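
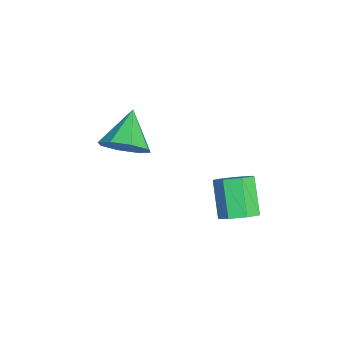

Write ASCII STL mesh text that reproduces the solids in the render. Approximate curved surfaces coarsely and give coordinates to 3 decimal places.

solid 
facet normal 0.783 -0.223 -0.581
outer loop
vertex 0.666 -1.784 3.807
vertex 0.119 -1.994 3.15
vertex 0.523 -1.257 3.412
endloop
endfacet
facet normal 0.135 0.617 0.775
outer loop
vertex 0.666 -1.784 3.807
vertex 0.523 -1.257 3.412
vertex -1.039 -1.666 4.01
endloop
endfacet
facet normal 0.783 -0.223 -0.581
outer loop
vertex 0.523 -1.257 3.412
vertex 0.119 -1.994 3.15
vertex 0.143 -1.163 2.864
endloop
endfacet
facet normal -0.148 0.953 0.266
outer loop
vertex 0.523 -1.257 3.412
vertex 0.143 -1.163 2.864
vertex -1.039 -1.666 4.01
endloop
endfacet
facet normal 0.783 -0.223 -0.581
outer loop
vertex 0.143 -1.163 2.864
vertex 0.119 -1.994 3.15
vertex -0.251 -1.555 2.483
endloop
endfacet
facet normal -0.563 0.793 -0.233
outer loop
vertex 0.143 -1.163 2.864
vertex -0.251 -1.555 2.483
vertex -1.039 -1.666 4.01
endloop
endfacet
facet normal 0.783 -0.222 -0.581
outer loop
vertex -0.251 -1.555 2.483
vertex 0.119 -1.994 3.15
vertex -0.427 -2.205 2.494
endloop
endfacet
facet normal -0.872 0.229 -0.433
outer loop
vertex -0.251 -1.555 2.483
vertex -0.427 -2.205 2.494
vertex -1.039 -1.666 4.01
endloop
endfacet
facet normal 0.783 -0.222 -0.580
outer loop
vertex -0.427 -2.205 2.494
vertex 0.119 -1.994 3.15
vertex -0.284 -2.732 2.889
endloop
endfacet
facet normal -0.889 -0.403 -0.216
outer loop
vertex -0.427 -2.205 2.494
vertex -0.284 -2.732 2.889
vertex -1.039 -1.666 4.01
endloop
endfacet
facet normal 0.783 -0.222 -0.581
outer loop
vertex -0.284 -2.732 2.889
vertex 0.119 -1.994 3.15
vertex 0.096 -2.826 3.437
endloop
endfacet
facet normal -0.607 -0.739 0.294
outer loop
vertex -0.284 -2.732 2.889
vertex 0.096 -2.826 3.437
vertex -1.039 -1.666 4.01
endloop
endfacet
facet normal 0.783 -0.222 -0.582
outer loop
vertex 0.096 -2.826 3.437
vertex 0.119 -1.994 3.15
vertex 0.49 -2.433 3.817
endloop
endfacet
facet normal -0.190 -0.578 0.794
outer loop
vertex 0.096 -2.826 3.437
vertex 0.49 -2.433 3.817
vertex -1.039 -1.666 4.01
endloop
endfacet
facet normal 0.783 -0.221 -0.581
outer loop
vertex 0.49 -2.433 3.817
vertex 0.119 -1.994 3.15
vertex 0.666 -1.784 3.807
endloop
endfacet
facet normal 0.117 -0.016 0.993
outer loop
vertex 0.49 -2.433 3.817
vertex 0.666 -1.784 3.807
vertex -1.039 -1.666 4.01
endloop
endfacet
facet normal 0.684 0.077 -0.725
outer loop
vertex 4.12 1.004 3.396
vertex 3.712 1.373 3.05
vertex 4.155 1.559 3.488
endloop
endfacet
facet normal 0.727 -0.157 0.669
outer loop
vertex 4.12 1.004 3.396
vertex 4.155 1.559 3.488
vertex 3.176 0.898 4.397
endloop
endfacet
facet normal 0.726 -0.154 0.670
outer loop
vertex 3.176 0.898 4.397
vertex 4.155 1.559 3.488
vertex 3.21 1.454 4.488
endloop
endfacet
facet normal -0.685 -0.077 0.724
outer loop
vertex 3.176 0.898 4.397
vertex 3.21 1.454 4.488
vertex 2.768 1.267 4.05
endloop
endfacet
facet normal 0.685 0.076 -0.725
outer loop
vertex 4.155 1.559 3.488
vertex 3.712 1.373 3.05
vertex 3.856 1.974 3.249
endloop
endfacet
facet normal 0.500 0.674 0.544
outer loop
vertex 4.155 1.559 3.488
vertex 3.856 1.974 3.249
vertex 3.21 1.454 4.488
endloop
endfacet
facet normal 0.502 0.672 0.544
outer loop
vertex 3.21 1.454 4.488
vertex 3.856 1.974 3.249
vertex 2.912 1.869 4.25
endloop
endfacet
facet normal -0.685 -0.077 0.724
outer loop
vertex 3.21 1.454 4.488
vertex 2.912 1.869 4.25
vertex 2.768 1.267 4.05
endloop
endfacet
facet normal 0.684 0.076 -0.725
outer loop
vertex 3.856 1.974 3.249
vertex 3.712 1.373 3.05
vertex 3.449 1.936 2.861
endloop
endfacet
facet normal -0.101 0.995 0.009
outer loop
vertex 3.856 1.974 3.249
vertex 3.449 1.936 2.861
vertex 2.912 1.869 4.25
endloop
endfacet
facet normal -0.101 0.995 0.009
outer loop
vertex 2.912 1.869 4.25
vertex 3.449 1.936 2.861
vertex 2.505 1.831 3.861
endloop
endfacet
facet normal -0.685 -0.077 0.724
outer loop
vertex 2.912 1.869 4.25
vertex 2.505 1.831 3.861
vertex 2.768 1.267 4.05
endloop
endfacet
facet normal 0.685 0.076 -0.725
outer loop
vertex 3.449 1.936 2.861
vertex 3.712 1.373 3.05
vertex 3.24 1.474 2.615
endloop
endfacet
facet normal -0.628 0.568 -0.533
outer loop
vertex 3.449 1.936 2.861
vertex 3.24 1.474 2.615
vertex 2.505 1.831 3.861
endloop
endfacet
facet normal -0.628 0.567 -0.533
outer loop
vertex 2.505 1.831 3.861
vertex 3.24 1.474 2.615
vertex 2.296 1.368 3.615
endloop
endfacet
facet normal -0.684 -0.076 0.725
outer loop
vertex 2.505 1.831 3.861
vertex 2.296 1.368 3.615
vertex 2.768 1.267 4.05
endloop
endfacet
facet normal 0.685 0.078 -0.725
outer loop
vertex 3.24 1.474 2.615
vertex 3.712 1.373 3.05
vertex 3.387 0.935 2.696
endloop
endfacet
facet normal -0.681 -0.287 -0.673
outer loop
vertex 3.24 1.474 2.615
vertex 3.387 0.935 2.696
vertex 2.296 1.368 3.615
endloop
endfacet
facet normal -0.681 -0.286 -0.674
outer loop
vertex 2.296 1.368 3.615
vertex 3.387 0.935 2.696
vertex 2.442 0.83 3.696
endloop
endfacet
facet normal -0.685 -0.077 0.725
outer loop
vertex 2.296 1.368 3.615
vertex 2.442 0.83 3.696
vertex 2.768 1.267 4.05
endloop
endfacet
facet normal 0.685 0.077 -0.724
outer loop
vertex 3.387 0.935 2.696
vertex 3.712 1.373 3.05
vertex 3.778 0.726 3.044
endloop
endfacet
facet normal -0.222 -0.926 -0.307
outer loop
vertex 3.387 0.935 2.696
vertex 3.778 0.726 3.044
vertex 2.442 0.83 3.696
endloop
endfacet
facet normal -0.222 -0.926 -0.306
outer loop
vertex 2.442 0.83 3.696
vertex 3.778 0.726 3.044
vertex 2.834 0.621 4.044
endloop
endfacet
facet normal -0.684 -0.077 0.725
outer loop
vertex 2.442 0.83 3.696
vertex 2.834 0.621 4.044
vertex 2.768 1.267 4.05
endloop
endfacet
facet normal 0.684 0.077 -0.725
outer loop
vertex 3.778 0.726 3.044
vertex 3.712 1.373 3.05
vertex 4.12 1.004 3.396
endloop
endfacet
facet normal 0.405 -0.867 0.291
outer loop
vertex 3.778 0.726 3.044
vertex 4.12 1.004 3.396
vertex 2.834 0.621 4.044
endloop
endfacet
facet normal 0.404 -0.868 0.289
outer loop
vertex 2.834 0.621 4.044
vertex 4.12 1.004 3.396
vertex 3.176 0.898 4.397
endloop
endfacet
facet normal -0.685 -0.077 0.724
outer loop
vertex 2.834 0.621 4.044
vertex 3.176 0.898 4.397
vertex 2.768 1.267 4.05
endloop
endfacet

endsolid


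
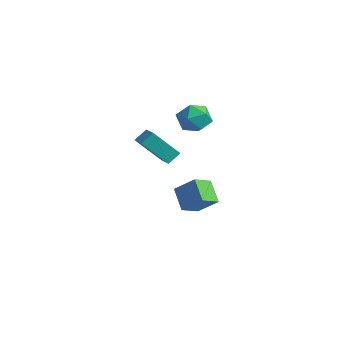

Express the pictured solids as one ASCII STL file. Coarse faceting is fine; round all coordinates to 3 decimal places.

solid 
facet normal -0.919 0.300 -0.257
outer loop
vertex 3.145 -0.189 2.071
vertex 3.871 0.836 0.671
vertex 3.077 -0.831 1.565
endloop
endfacet
facet normal -0.386 -0.545 0.744
outer loop
vertex 3.949 -1.116 1.809
vertex 3.145 -0.189 2.071
vertex 3.077 -0.831 1.565
endloop
endfacet
facet normal -0.919 0.300 -0.256
outer loop
vertex 3.077 -0.831 1.565
vertex 3.871 0.836 0.671
vertex 3.802 0.194 0.166
endloop
endfacet
facet normal -0.083 -0.783 -0.617
outer loop
vertex 3.802 0.194 0.166
vertex 3.949 -1.116 1.809
vertex 3.077 -0.831 1.565
endloop
endfacet
facet normal 0.083 0.783 0.616
outer loop
vertex 3.145 -0.189 2.071
vertex 4.743 0.551 0.915
vertex 3.871 0.836 0.671
endloop
endfacet
facet normal -0.385 -0.545 0.745
outer loop
vertex 4.018 -0.474 2.314
vertex 3.145 -0.189 2.071
vertex 3.949 -1.116 1.809
endloop
endfacet
facet normal 0.084 0.783 0.617
outer loop
vertex 4.018 -0.474 2.314
vertex 4.743 0.551 0.915
vertex 3.145 -0.189 2.071
endloop
endfacet
facet normal 0.386 0.544 -0.745
outer loop
vertex 3.871 0.836 0.671
vertex 4.743 0.551 0.915
vertex 3.802 0.194 0.166
endloop
endfacet
facet normal -0.084 -0.783 -0.617
outer loop
vertex 4.675 -0.091 0.409
vertex 3.949 -1.116 1.809
vertex 3.802 0.194 0.166
endloop
endfacet
facet normal 0.385 0.546 -0.744
outer loop
vertex 3.802 0.194 0.166
vertex 4.743 0.551 0.915
vertex 4.675 -0.091 0.409
endloop
endfacet
facet normal 0.919 -0.300 0.256
outer loop
vertex 4.675 -0.091 0.409
vertex 4.018 -0.474 2.314
vertex 3.949 -1.116 1.809
endloop
endfacet
facet normal 0.919 -0.300 0.257
outer loop
vertex 4.743 0.551 0.915
vertex 4.018 -0.474 2.314
vertex 4.675 -0.091 0.409
endloop
endfacet
facet normal -0.568 0.783 0.254
outer loop
vertex 3.019 3.223 1.741
vertex 2.61 2.702 2.431
vertex 3.397 3.212 2.62
endloop
endfacet
facet normal 0.057 0.998 -0.012
outer loop
vertex 3.019 3.223 1.741
vertex 3.397 3.212 2.62
vertex 3.968 3.17 1.853
endloop
endfacet
facet normal 0.120 0.732 -0.670
outer loop
vertex 3.019 3.223 1.741
vertex 3.968 3.17 1.853
vertex 3.534 2.634 1.19
endloop
endfacet
facet normal -0.467 0.351 -0.812
outer loop
vertex 3.019 3.223 1.741
vertex 3.534 2.634 1.19
vertex 2.695 2.344 1.547
endloop
endfacet
facet normal -0.892 0.382 -0.240
outer loop
vertex 3.019 3.223 1.741
vertex 2.695 2.344 1.547
vertex 2.61 2.702 2.431
endloop
endfacet
facet normal 0.576 0.719 0.390
outer loop
vertex 3.968 3.17 1.853
vertex 3.397 3.212 2.62
vertex 4.145 2.616 2.613
endloop
endfacet
facet normal -0.436 0.369 0.821
outer loop
vertex 3.397 3.212 2.62
vertex 2.61 2.702 2.431
vertex 3.306 2.326 2.97
endloop
endfacet
facet normal -0.960 -0.279 0.021
outer loop
vertex 2.61 2.702 2.431
vertex 2.695 2.344 1.547
vertex 2.872 1.79 2.307
endloop
endfacet
facet normal -0.271 -0.329 -0.904
outer loop
vertex 2.695 2.344 1.547
vertex 3.534 2.634 1.19
vertex 3.443 1.748 1.54
endloop
endfacet
facet normal 0.679 0.287 -0.676
outer loop
vertex 3.534 2.634 1.19
vertex 3.968 3.17 1.853
vertex 4.23 2.258 1.729
endloop
endfacet
facet normal 0.467 -0.351 0.812
outer loop
vertex 3.821 1.737 2.419
vertex 4.145 2.616 2.613
vertex 3.306 2.326 2.97
endloop
endfacet
facet normal -0.120 -0.732 0.670
outer loop
vertex 3.821 1.737 2.419
vertex 3.306 2.326 2.97
vertex 2.872 1.79 2.307
endloop
endfacet
facet normal -0.057 -0.998 0.012
outer loop
vertex 3.821 1.737 2.419
vertex 2.872 1.79 2.307
vertex 3.443 1.748 1.54
endloop
endfacet
facet normal 0.568 -0.783 -0.254
outer loop
vertex 3.821 1.737 2.419
vertex 3.443 1.748 1.54
vertex 4.23 2.258 1.729
endloop
endfacet
facet normal 0.892 -0.382 0.240
outer loop
vertex 3.821 1.737 2.419
vertex 4.23 2.258 1.729
vertex 4.145 2.616 2.613
endloop
endfacet
facet normal 0.271 0.329 0.904
outer loop
vertex 3.306 2.326 2.97
vertex 4.145 2.616 2.613
vertex 3.397 3.212 2.62
endloop
endfacet
facet normal -0.679 -0.287 0.676
outer loop
vertex 2.872 1.79 2.307
vertex 3.306 2.326 2.97
vertex 2.61 2.702 2.431
endloop
endfacet
facet normal -0.576 -0.719 -0.390
outer loop
vertex 3.443 1.748 1.54
vertex 2.872 1.79 2.307
vertex 2.695 2.344 1.547
endloop
endfacet
facet normal 0.436 -0.369 -0.821
outer loop
vertex 4.23 2.258 1.729
vertex 3.443 1.748 1.54
vertex 3.534 2.634 1.19
endloop
endfacet
facet normal 0.960 0.279 -0.021
outer loop
vertex 4.145 2.616 2.613
vertex 4.23 2.258 1.729
vertex 3.968 3.17 1.853
endloop
endfacet
facet normal -0.673 -0.357 -0.647
outer loop
vertex 2.782 2.239 -4.508
vertex 1.742 2.604 -3.628
vertex 2.715 3.325 -5.038
endloop
endfacet
facet normal 0.737 -0.259 -0.624
outer loop
vertex 3.678 3.836 -4.112
vertex 2.782 2.239 -4.508
vertex 2.715 3.325 -5.038
endloop
endfacet
facet normal -0.673 -0.357 -0.647
outer loop
vertex 2.715 3.325 -5.038
vertex 1.742 2.604 -3.628
vertex 1.675 3.69 -4.158
endloop
endfacet
facet normal -0.055 0.897 -0.438
outer loop
vertex 1.675 3.69 -4.158
vertex 3.678 3.836 -4.112
vertex 2.715 3.325 -5.038
endloop
endfacet
facet normal 0.055 -0.897 0.438
outer loop
vertex 2.782 2.239 -4.508
vertex 2.705 3.115 -2.702
vertex 1.742 2.604 -3.628
endloop
endfacet
facet normal 0.737 -0.259 -0.624
outer loop
vertex 3.745 2.75 -3.582
vertex 2.782 2.239 -4.508
vertex 3.678 3.836 -4.112
endloop
endfacet
facet normal 0.055 -0.897 0.438
outer loop
vertex 3.745 2.75 -3.582
vertex 2.705 3.115 -2.702
vertex 2.782 2.239 -4.508
endloop
endfacet
facet normal -0.737 0.259 0.624
outer loop
vertex 1.742 2.604 -3.628
vertex 2.705 3.115 -2.702
vertex 1.675 3.69 -4.158
endloop
endfacet
facet normal -0.055 0.897 -0.438
outer loop
vertex 2.638 4.201 -3.232
vertex 3.678 3.836 -4.112
vertex 1.675 3.69 -4.158
endloop
endfacet
facet normal -0.737 0.259 0.624
outer loop
vertex 1.675 3.69 -4.158
vertex 2.705 3.115 -2.702
vertex 2.638 4.201 -3.232
endloop
endfacet
facet normal 0.673 0.357 0.647
outer loop
vertex 2.638 4.201 -3.232
vertex 3.745 2.75 -3.582
vertex 3.678 3.836 -4.112
endloop
endfacet
facet normal 0.673 0.357 0.647
outer loop
vertex 2.705 3.115 -2.702
vertex 3.745 2.75 -3.582
vertex 2.638 4.201 -3.232
endloop
endfacet

endsolid


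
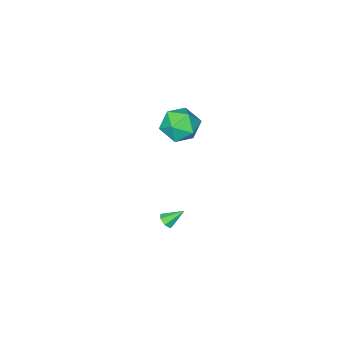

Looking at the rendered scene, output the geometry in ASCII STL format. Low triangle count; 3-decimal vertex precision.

solid 
facet normal -0.393 0.784 0.480
outer loop
vertex 0.365 4.4 3.819
vertex -0.691 3.856 3.842
vertex 0.078 3.696 4.733
endloop
endfacet
facet normal 0.298 0.709 0.639
outer loop
vertex 0.365 4.4 3.819
vertex 0.078 3.696 4.733
vertex 1.172 3.653 4.27
endloop
endfacet
facet normal 0.670 0.742 0.030
outer loop
vertex 0.365 4.4 3.819
vertex 1.172 3.653 4.27
vertex 1.078 3.786 3.093
endloop
endfacet
facet normal 0.207 0.838 -0.505
outer loop
vertex 0.365 4.4 3.819
vertex 1.078 3.786 3.093
vertex -0.074 3.912 2.829
endloop
endfacet
facet normal -0.450 0.864 -0.226
outer loop
vertex 0.365 4.4 3.819
vertex -0.074 3.912 2.829
vertex -0.691 3.856 3.842
endloop
endfacet
facet normal 0.391 0.058 0.919
outer loop
vertex 1.172 3.653 4.27
vertex 0.078 3.696 4.733
vertex 0.614 2.648 4.571
endloop
endfacet
facet normal -0.728 0.181 0.661
outer loop
vertex 0.078 3.696 4.733
vertex -0.691 3.856 3.842
vertex -0.538 2.774 4.307
endloop
endfacet
facet normal -0.819 0.311 -0.482
outer loop
vertex -0.691 3.856 3.842
vertex -0.074 3.912 2.829
vertex -0.632 2.907 3.13
endloop
endfacet
facet normal 0.243 0.268 -0.932
outer loop
vertex -0.074 3.912 2.829
vertex 1.078 3.786 3.093
vertex 0.462 2.864 2.667
endloop
endfacet
facet normal 0.992 0.112 -0.067
outer loop
vertex 1.078 3.786 3.093
vertex 1.172 3.653 4.27
vertex 1.231 2.704 3.558
endloop
endfacet
facet normal -0.207 -0.838 0.505
outer loop
vertex 0.175 2.16 3.581
vertex 0.614 2.648 4.571
vertex -0.538 2.774 4.307
endloop
endfacet
facet normal -0.670 -0.742 -0.030
outer loop
vertex 0.175 2.16 3.581
vertex -0.538 2.774 4.307
vertex -0.632 2.907 3.13
endloop
endfacet
facet normal -0.298 -0.709 -0.639
outer loop
vertex 0.175 2.16 3.581
vertex -0.632 2.907 3.13
vertex 0.462 2.864 2.667
endloop
endfacet
facet normal 0.393 -0.784 -0.480
outer loop
vertex 0.175 2.16 3.581
vertex 0.462 2.864 2.667
vertex 1.231 2.704 3.558
endloop
endfacet
facet normal 0.450 -0.864 0.226
outer loop
vertex 0.175 2.16 3.581
vertex 1.231 2.704 3.558
vertex 0.614 2.648 4.571
endloop
endfacet
facet normal -0.243 -0.268 0.932
outer loop
vertex -0.538 2.774 4.307
vertex 0.614 2.648 4.571
vertex 0.078 3.696 4.733
endloop
endfacet
facet normal -0.992 -0.112 0.067
outer loop
vertex -0.632 2.907 3.13
vertex -0.538 2.774 4.307
vertex -0.691 3.856 3.842
endloop
endfacet
facet normal -0.391 -0.058 -0.919
outer loop
vertex 0.462 2.864 2.667
vertex -0.632 2.907 3.13
vertex -0.074 3.912 2.829
endloop
endfacet
facet normal 0.728 -0.181 -0.661
outer loop
vertex 1.231 2.704 3.558
vertex 0.462 2.864 2.667
vertex 1.078 3.786 3.093
endloop
endfacet
facet normal 0.819 -0.311 0.482
outer loop
vertex 0.614 2.648 4.571
vertex 1.231 2.704 3.558
vertex 1.172 3.653 4.27
endloop
endfacet
facet normal 0.616 -0.457 -0.641
outer loop
vertex 1.774 3.418 -3.295
vertex 1.415 3.474 -3.68
vertex 1.805 3.805 -3.541
endloop
endfacet
facet normal 0.513 0.431 0.743
outer loop
vertex 1.774 3.418 -3.295
vertex 1.805 3.805 -3.541
vertex 0.645 4.046 -2.88
endloop
endfacet
facet normal 0.617 -0.459 -0.639
outer loop
vertex 1.805 3.805 -3.541
vertex 1.415 3.474 -3.68
vertex 1.543 3.943 -3.893
endloop
endfacet
facet normal 0.286 0.945 0.158
outer loop
vertex 1.805 3.805 -3.541
vertex 1.543 3.943 -3.893
vertex 0.645 4.046 -2.88
endloop
endfacet
facet normal 0.616 -0.459 -0.641
outer loop
vertex 1.543 3.943 -3.893
vertex 1.415 3.474 -3.68
vertex 1.184 3.728 -4.084
endloop
endfacet
facet normal -0.322 0.870 -0.374
outer loop
vertex 1.543 3.943 -3.893
vertex 1.184 3.728 -4.084
vertex 0.645 4.046 -2.88
endloop
endfacet
facet normal 0.618 -0.457 -0.640
outer loop
vertex 1.184 3.728 -4.084
vertex 1.415 3.474 -3.68
vertex 1.0 3.322 -3.972
endloop
endfacet
facet normal -0.853 0.262 -0.451
outer loop
vertex 1.184 3.728 -4.084
vertex 1.0 3.322 -3.972
vertex 0.645 4.046 -2.88
endloop
endfacet
facet normal 0.618 -0.457 -0.640
outer loop
vertex 1.0 3.322 -3.972
vertex 1.415 3.474 -3.68
vertex 1.128 3.03 -3.64
endloop
endfacet
facet normal -0.908 -0.418 -0.018
outer loop
vertex 1.0 3.322 -3.972
vertex 1.128 3.03 -3.64
vertex 0.645 4.046 -2.88
endloop
endfacet
facet normal 0.617 -0.456 -0.642
outer loop
vertex 1.128 3.03 -3.64
vertex 1.415 3.474 -3.68
vertex 1.473 3.073 -3.339
endloop
endfacet
facet normal -0.444 -0.662 0.603
outer loop
vertex 1.128 3.03 -3.64
vertex 1.473 3.073 -3.339
vertex 0.645 4.046 -2.88
endloop
endfacet
facet normal 0.617 -0.456 -0.641
outer loop
vertex 1.473 3.073 -3.339
vertex 1.415 3.474 -3.68
vertex 1.774 3.418 -3.295
endloop
endfacet
facet normal 0.188 -0.284 0.940
outer loop
vertex 1.473 3.073 -3.339
vertex 1.774 3.418 -3.295
vertex 0.645 4.046 -2.88
endloop
endfacet

endsolid


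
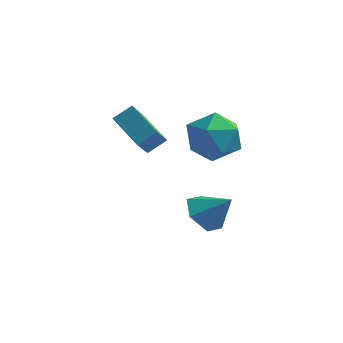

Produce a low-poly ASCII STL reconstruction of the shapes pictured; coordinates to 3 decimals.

solid 
facet normal -0.108 0.990 -0.088
outer loop
vertex -0.825 -1.703 -0.659
vertex -1.449 -1.683 0.327
vertex -0.29 -1.553 0.367
endloop
endfacet
facet normal 0.508 0.774 -0.378
outer loop
vertex -0.825 -1.703 -0.659
vertex -0.29 -1.553 0.367
vertex 0.179 -2.255 -0.439
endloop
endfacet
facet normal 0.357 0.296 -0.886
outer loop
vertex -0.825 -1.703 -0.659
vertex 0.179 -2.255 -0.439
vertex -0.69 -2.818 -0.977
endloop
endfacet
facet normal -0.352 0.217 -0.911
outer loop
vertex -0.825 -1.703 -0.659
vertex -0.69 -2.818 -0.977
vertex -1.696 -2.465 -0.504
endloop
endfacet
facet normal -0.639 0.646 -0.418
outer loop
vertex -0.825 -1.703 -0.659
vertex -1.696 -2.465 -0.504
vertex -1.449 -1.683 0.327
endloop
endfacet
facet normal 0.887 0.444 0.129
outer loop
vertex 0.179 -2.255 -0.439
vertex -0.29 -1.553 0.367
vertex 0.176 -2.575 0.684
endloop
endfacet
facet normal -0.110 0.794 0.598
outer loop
vertex -0.29 -1.553 0.367
vertex -1.449 -1.683 0.327
vertex -0.83 -2.222 1.157
endloop
endfacet
facet normal -0.969 0.237 0.065
outer loop
vertex -1.449 -1.683 0.327
vertex -1.696 -2.465 -0.504
vertex -1.699 -2.785 0.619
endloop
endfacet
facet normal -0.505 -0.457 -0.732
outer loop
vertex -1.696 -2.465 -0.504
vertex -0.69 -2.818 -0.977
vertex -1.23 -3.487 -0.187
endloop
endfacet
facet normal 0.642 -0.329 -0.693
outer loop
vertex -0.69 -2.818 -0.977
vertex 0.179 -2.255 -0.439
vertex -0.071 -3.357 -0.147
endloop
endfacet
facet normal 0.352 -0.217 0.911
outer loop
vertex -0.695 -3.337 0.839
vertex 0.176 -2.575 0.684
vertex -0.83 -2.222 1.157
endloop
endfacet
facet normal -0.357 -0.296 0.886
outer loop
vertex -0.695 -3.337 0.839
vertex -0.83 -2.222 1.157
vertex -1.699 -2.785 0.619
endloop
endfacet
facet normal -0.508 -0.774 0.378
outer loop
vertex -0.695 -3.337 0.839
vertex -1.699 -2.785 0.619
vertex -1.23 -3.487 -0.187
endloop
endfacet
facet normal 0.108 -0.990 0.088
outer loop
vertex -0.695 -3.337 0.839
vertex -1.23 -3.487 -0.187
vertex -0.071 -3.357 -0.147
endloop
endfacet
facet normal 0.639 -0.646 0.418
outer loop
vertex -0.695 -3.337 0.839
vertex -0.071 -3.357 -0.147
vertex 0.176 -2.575 0.684
endloop
endfacet
facet normal 0.505 0.457 0.732
outer loop
vertex -0.83 -2.222 1.157
vertex 0.176 -2.575 0.684
vertex -0.29 -1.553 0.367
endloop
endfacet
facet normal -0.642 0.329 0.693
outer loop
vertex -1.699 -2.785 0.619
vertex -0.83 -2.222 1.157
vertex -1.449 -1.683 0.327
endloop
endfacet
facet normal -0.887 -0.444 -0.129
outer loop
vertex -1.23 -3.487 -0.187
vertex -1.699 -2.785 0.619
vertex -1.696 -2.465 -0.504
endloop
endfacet
facet normal 0.110 -0.794 -0.598
outer loop
vertex -0.071 -3.357 -0.147
vertex -1.23 -3.487 -0.187
vertex -0.69 -2.818 -0.977
endloop
endfacet
facet normal 0.969 -0.237 -0.065
outer loop
vertex 0.176 -2.575 0.684
vertex -0.071 -3.357 -0.147
vertex 0.179 -2.255 -0.439
endloop
endfacet
facet normal -0.734 -0.058 -0.677
outer loop
vertex -0.805 -2.925 -4.586
vertex -1.243 -2.19 -4.174
vertex -0.614 -2.039 -4.869
endloop
endfacet
facet normal 0.931 -0.276 -0.237
outer loop
vertex -0.805 -2.925 -4.586
vertex -0.614 -2.039 -4.869
vertex -0.217 -2.11 -3.226
endloop
endfacet
facet normal -0.734 -0.058 -0.677
outer loop
vertex -0.614 -2.039 -4.869
vertex -1.243 -2.19 -4.174
vertex -1.052 -1.304 -4.457
endloop
endfacet
facet normal 0.802 0.573 -0.169
outer loop
vertex -0.614 -2.039 -4.869
vertex -1.052 -1.304 -4.457
vertex -0.217 -2.11 -3.226
endloop
endfacet
facet normal -0.733 -0.058 -0.677
outer loop
vertex -1.052 -1.304 -4.457
vertex -1.243 -2.19 -4.174
vertex -1.682 -1.455 -3.762
endloop
endfacet
facet normal 0.243 0.879 0.411
outer loop
vertex -1.052 -1.304 -4.457
vertex -1.682 -1.455 -3.762
vertex -0.217 -2.11 -3.226
endloop
endfacet
facet normal -0.733 -0.058 -0.677
outer loop
vertex -1.682 -1.455 -3.762
vertex -1.243 -2.19 -4.174
vertex -1.873 -2.342 -3.479
endloop
endfacet
facet normal -0.188 0.335 0.923
outer loop
vertex -1.682 -1.455 -3.762
vertex -1.873 -2.342 -3.479
vertex -0.217 -2.11 -3.226
endloop
endfacet
facet normal -0.734 -0.057 -0.677
outer loop
vertex -1.873 -2.342 -3.479
vertex -1.243 -2.19 -4.174
vertex -1.435 -3.077 -3.892
endloop
endfacet
facet normal -0.058 -0.515 0.855
outer loop
vertex -1.873 -2.342 -3.479
vertex -1.435 -3.077 -3.892
vertex -0.217 -2.11 -3.226
endloop
endfacet
facet normal -0.733 -0.057 -0.678
outer loop
vertex -1.435 -3.077 -3.892
vertex -1.243 -2.19 -4.174
vertex -0.805 -2.925 -4.586
endloop
endfacet
facet normal 0.501 -0.821 0.275
outer loop
vertex -1.435 -3.077 -3.892
vertex -0.805 -2.925 -4.586
vertex -0.217 -2.11 -3.226
endloop
endfacet
facet normal -0.788 0.519 0.332
outer loop
vertex -4.17 -2.03 0.708
vertex -4.059 -1.419 0.016
vertex -4.72 -2.528 0.181
endloop
endfacet
facet normal -0.119 -0.657 0.745
outer loop
vertex -3.301 -3.461 -0.416
vertex -4.17 -2.03 0.708
vertex -4.72 -2.528 0.181
endloop
endfacet
facet normal -0.788 0.519 0.332
outer loop
vertex -4.72 -2.528 0.181
vertex -4.059 -1.419 0.016
vertex -4.609 -1.917 -0.511
endloop
endfacet
facet normal -0.604 -0.547 -0.580
outer loop
vertex -4.609 -1.917 -0.511
vertex -3.301 -3.461 -0.416
vertex -4.72 -2.528 0.181
endloop
endfacet
facet normal 0.604 0.547 0.580
outer loop
vertex -4.17 -2.03 0.708
vertex -2.64 -2.352 -0.581
vertex -4.059 -1.419 0.016
endloop
endfacet
facet normal -0.119 -0.657 0.745
outer loop
vertex -2.751 -2.963 0.111
vertex -4.17 -2.03 0.708
vertex -3.301 -3.461 -0.416
endloop
endfacet
facet normal 0.604 0.547 0.580
outer loop
vertex -2.751 -2.963 0.111
vertex -2.64 -2.352 -0.581
vertex -4.17 -2.03 0.708
endloop
endfacet
facet normal 0.119 0.657 -0.745
outer loop
vertex -4.059 -1.419 0.016
vertex -2.64 -2.352 -0.581
vertex -4.609 -1.917 -0.511
endloop
endfacet
facet normal -0.604 -0.547 -0.580
outer loop
vertex -3.19 -2.85 -1.108
vertex -3.301 -3.461 -0.416
vertex -4.609 -1.917 -0.511
endloop
endfacet
facet normal 0.119 0.657 -0.745
outer loop
vertex -4.609 -1.917 -0.511
vertex -2.64 -2.352 -0.581
vertex -3.19 -2.85 -1.108
endloop
endfacet
facet normal 0.788 -0.519 -0.332
outer loop
vertex -3.19 -2.85 -1.108
vertex -2.751 -2.963 0.111
vertex -3.301 -3.461 -0.416
endloop
endfacet
facet normal 0.788 -0.519 -0.332
outer loop
vertex -2.64 -2.352 -0.581
vertex -2.751 -2.963 0.111
vertex -3.19 -2.85 -1.108
endloop
endfacet

endsolid


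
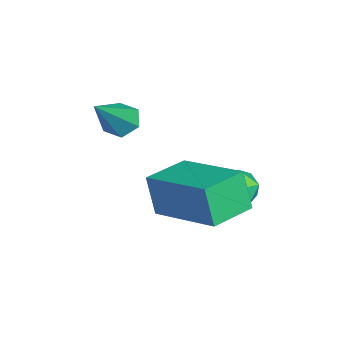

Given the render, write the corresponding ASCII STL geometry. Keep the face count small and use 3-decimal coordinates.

solid 
facet normal -0.773 0.634 -0.015
outer loop
vertex -0.913 -1.481 -0.221
vertex 0.416 0.155 0.408
vertex -0.671 -1.214 -1.429
endloop
endfacet
facet normal -0.604 -0.744 -0.285
outer loop
vertex 0.404 -2.095 -1.408
vertex -0.913 -1.481 -0.221
vertex -0.671 -1.214 -1.429
endloop
endfacet
facet normal -0.773 0.634 -0.015
outer loop
vertex -0.671 -1.214 -1.429
vertex 0.416 0.155 0.408
vertex 0.659 0.422 -0.8
endloop
endfacet
facet normal 0.192 0.212 -0.958
outer loop
vertex 0.659 0.422 -0.8
vertex 0.404 -2.095 -1.408
vertex -0.671 -1.214 -1.429
endloop
endfacet
facet normal -0.192 -0.212 0.958
outer loop
vertex -0.913 -1.481 -0.221
vertex 1.491 -0.726 0.429
vertex 0.416 0.155 0.408
endloop
endfacet
facet normal -0.604 -0.744 -0.286
outer loop
vertex 0.161 -2.362 -0.2
vertex -0.913 -1.481 -0.221
vertex 0.404 -2.095 -1.408
endloop
endfacet
facet normal -0.193 -0.212 0.958
outer loop
vertex 0.161 -2.362 -0.2
vertex 1.491 -0.726 0.429
vertex -0.913 -1.481 -0.221
endloop
endfacet
facet normal 0.604 0.744 0.286
outer loop
vertex 0.416 0.155 0.408
vertex 1.491 -0.726 0.429
vertex 0.659 0.422 -0.8
endloop
endfacet
facet normal 0.193 0.212 -0.958
outer loop
vertex 1.733 -0.459 -0.779
vertex 0.404 -2.095 -1.408
vertex 0.659 0.422 -0.8
endloop
endfacet
facet normal 0.604 0.744 0.285
outer loop
vertex 0.659 0.422 -0.8
vertex 1.491 -0.726 0.429
vertex 1.733 -0.459 -0.779
endloop
endfacet
facet normal 0.773 -0.634 0.015
outer loop
vertex 1.733 -0.459 -0.779
vertex 0.161 -2.362 -0.2
vertex 0.404 -2.095 -1.408
endloop
endfacet
facet normal 0.773 -0.634 0.015
outer loop
vertex 1.491 -0.726 0.429
vertex 0.161 -2.362 -0.2
vertex 1.733 -0.459 -0.779
endloop
endfacet
facet normal 0.393 0.437 0.809
outer loop
vertex -0.818 0.506 -0.969
vertex -1.02 -0.061 -0.565
vertex -0.368 -0.056 -0.884
endloop
endfacet
facet normal 0.745 0.630 0.220
outer loop
vertex -0.818 0.506 -0.969
vertex -0.368 -0.056 -0.884
vertex -0.439 0.255 -1.535
endloop
endfacet
facet normal 0.279 0.933 -0.227
outer loop
vertex -0.818 0.506 -0.969
vertex -0.439 0.255 -1.535
vertex -1.135 0.443 -1.619
endloop
endfacet
facet normal -0.363 0.928 0.087
outer loop
vertex -0.818 0.506 -0.969
vertex -1.135 0.443 -1.619
vertex -1.493 0.247 -1.02
endloop
endfacet
facet normal -0.293 0.622 0.726
outer loop
vertex -0.818 0.506 -0.969
vertex -1.493 0.247 -1.02
vertex -1.02 -0.061 -0.565
endloop
endfacet
facet normal 0.995 0.037 -0.091
outer loop
vertex -0.439 0.255 -1.535
vertex -0.368 -0.056 -0.884
vertex -0.407 -0.467 -1.48
endloop
endfacet
facet normal 0.424 -0.273 0.863
outer loop
vertex -0.368 -0.056 -0.884
vertex -1.02 -0.061 -0.565
vertex -0.765 -0.663 -0.881
endloop
endfacet
facet normal -0.684 0.025 0.729
outer loop
vertex -1.02 -0.061 -0.565
vertex -1.493 0.247 -1.02
vertex -1.461 -0.475 -0.965
endloop
endfacet
facet normal -0.797 0.520 -0.306
outer loop
vertex -1.493 0.247 -1.02
vertex -1.135 0.443 -1.619
vertex -1.532 -0.164 -1.616
endloop
endfacet
facet normal 0.241 0.529 -0.814
outer loop
vertex -1.135 0.443 -1.619
vertex -0.439 0.255 -1.535
vertex -0.88 -0.159 -1.935
endloop
endfacet
facet normal 0.363 -0.928 -0.087
outer loop
vertex -1.082 -0.726 -1.531
vertex -0.407 -0.467 -1.48
vertex -0.765 -0.663 -0.881
endloop
endfacet
facet normal -0.279 -0.933 0.227
outer loop
vertex -1.082 -0.726 -1.531
vertex -0.765 -0.663 -0.881
vertex -1.461 -0.475 -0.965
endloop
endfacet
facet normal -0.745 -0.630 -0.220
outer loop
vertex -1.082 -0.726 -1.531
vertex -1.461 -0.475 -0.965
vertex -1.532 -0.164 -1.616
endloop
endfacet
facet normal -0.393 -0.437 -0.809
outer loop
vertex -1.082 -0.726 -1.531
vertex -1.532 -0.164 -1.616
vertex -0.88 -0.159 -1.935
endloop
endfacet
facet normal 0.293 -0.622 -0.726
outer loop
vertex -1.082 -0.726 -1.531
vertex -0.88 -0.159 -1.935
vertex -0.407 -0.467 -1.48
endloop
endfacet
facet normal 0.797 -0.520 0.306
outer loop
vertex -0.765 -0.663 -0.881
vertex -0.407 -0.467 -1.48
vertex -0.368 -0.056 -0.884
endloop
endfacet
facet normal -0.241 -0.529 0.814
outer loop
vertex -1.461 -0.475 -0.965
vertex -0.765 -0.663 -0.881
vertex -1.02 -0.061 -0.565
endloop
endfacet
facet normal -0.995 -0.037 0.091
outer loop
vertex -1.532 -0.164 -1.616
vertex -1.461 -0.475 -0.965
vertex -1.493 0.247 -1.02
endloop
endfacet
facet normal -0.424 0.273 -0.863
outer loop
vertex -0.88 -0.159 -1.935
vertex -1.532 -0.164 -1.616
vertex -1.135 0.443 -1.619
endloop
endfacet
facet normal 0.684 -0.025 -0.729
outer loop
vertex -0.407 -0.467 -1.48
vertex -0.88 -0.159 -1.935
vertex -0.439 0.255 -1.535
endloop
endfacet
facet normal -0.659 0.282 -0.697
outer loop
vertex -0.704 -3.099 0.709
vertex -1.136 -3.172 1.088
vertex -0.871 -2.658 1.045
endloop
endfacet
facet normal 0.843 0.489 -0.222
outer loop
vertex -0.704 -3.099 0.709
vertex -0.871 -2.658 1.045
vertex 0.076 -3.688 2.372
endloop
endfacet
facet normal -0.658 0.281 -0.699
outer loop
vertex -0.871 -2.658 1.045
vertex -1.136 -3.172 1.088
vertex -1.304 -2.73 1.424
endloop
endfacet
facet normal 0.267 0.844 0.465
outer loop
vertex -0.871 -2.658 1.045
vertex -1.304 -2.73 1.424
vertex 0.076 -3.688 2.372
endloop
endfacet
facet normal -0.658 0.281 -0.699
outer loop
vertex -1.304 -2.73 1.424
vertex -1.136 -3.172 1.088
vertex -1.569 -3.244 1.467
endloop
endfacet
facet normal -0.403 0.281 0.871
outer loop
vertex -1.304 -2.73 1.424
vertex -1.569 -3.244 1.467
vertex 0.076 -3.688 2.372
endloop
endfacet
facet normal -0.658 0.281 -0.699
outer loop
vertex -1.569 -3.244 1.467
vertex -1.136 -3.172 1.088
vertex -1.401 -3.686 1.131
endloop
endfacet
facet normal -0.496 -0.637 0.590
outer loop
vertex -1.569 -3.244 1.467
vertex -1.401 -3.686 1.131
vertex 0.076 -3.688 2.372
endloop
endfacet
facet normal -0.658 0.281 -0.698
outer loop
vertex -1.401 -3.686 1.131
vertex -1.136 -3.172 1.088
vertex -0.968 -3.613 0.752
endloop
endfacet
facet normal 0.081 -0.992 -0.098
outer loop
vertex -1.401 -3.686 1.131
vertex -0.968 -3.613 0.752
vertex 0.076 -3.688 2.372
endloop
endfacet
facet normal -0.659 0.280 -0.698
outer loop
vertex -0.968 -3.613 0.752
vertex -1.136 -3.172 1.088
vertex -0.704 -3.099 0.709
endloop
endfacet
facet normal 0.751 -0.428 -0.504
outer loop
vertex -0.968 -3.613 0.752
vertex -0.704 -3.099 0.709
vertex 0.076 -3.688 2.372
endloop
endfacet

endsolid


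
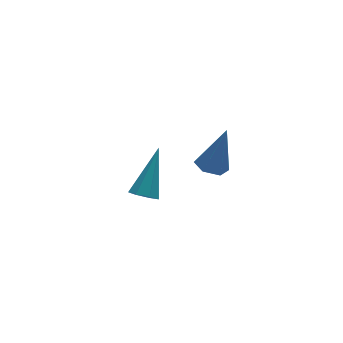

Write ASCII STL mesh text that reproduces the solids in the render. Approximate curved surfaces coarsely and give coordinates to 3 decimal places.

solid 
facet normal -0.505 -0.508 -0.697
outer loop
vertex -1.347 1.076 -2.252
vertex -1.806 1.122 -1.953
vertex -1.614 1.462 -2.34
endloop
endfacet
facet normal 0.761 0.412 -0.501
outer loop
vertex -1.347 1.076 -2.252
vertex -1.614 1.462 -2.34
vertex -0.814 2.118 -0.587
endloop
endfacet
facet normal -0.507 -0.507 -0.697
outer loop
vertex -1.614 1.462 -2.34
vertex -1.806 1.122 -1.953
vertex -2.025 1.592 -2.136
endloop
endfacet
facet normal 0.098 0.917 -0.388
outer loop
vertex -1.614 1.462 -2.34
vertex -2.025 1.592 -2.136
vertex -0.814 2.118 -0.587
endloop
endfacet
facet normal -0.507 -0.507 -0.697
outer loop
vertex -2.025 1.592 -2.136
vertex -1.806 1.122 -1.953
vertex -2.272 1.369 -1.794
endloop
endfacet
facet normal -0.545 0.826 0.145
outer loop
vertex -2.025 1.592 -2.136
vertex -2.272 1.369 -1.794
vertex -0.814 2.118 -0.587
endloop
endfacet
facet normal -0.507 -0.507 -0.697
outer loop
vertex -2.272 1.369 -1.794
vertex -1.806 1.122 -1.953
vertex -2.168 0.96 -1.572
endloop
endfacet
facet normal -0.685 0.206 0.699
outer loop
vertex -2.272 1.369 -1.794
vertex -2.168 0.96 -1.572
vertex -0.814 2.118 -0.587
endloop
endfacet
facet normal -0.506 -0.508 -0.697
outer loop
vertex -2.168 0.96 -1.572
vertex -1.806 1.122 -1.953
vertex -1.792 0.673 -1.636
endloop
endfacet
facet normal -0.216 -0.474 0.854
outer loop
vertex -2.168 0.96 -1.572
vertex -1.792 0.673 -1.636
vertex -0.814 2.118 -0.587
endloop
endfacet
facet normal -0.506 -0.508 -0.697
outer loop
vertex -1.792 0.673 -1.636
vertex -1.806 1.122 -1.953
vertex -1.427 0.725 -1.939
endloop
endfacet
facet normal 0.510 -0.704 0.494
outer loop
vertex -1.792 0.673 -1.636
vertex -1.427 0.725 -1.939
vertex -0.814 2.118 -0.587
endloop
endfacet
facet normal -0.506 -0.507 -0.698
outer loop
vertex -1.427 0.725 -1.939
vertex -1.806 1.122 -1.953
vertex -1.347 1.076 -2.252
endloop
endfacet
facet normal 0.944 -0.311 -0.108
outer loop
vertex -1.427 0.725 -1.939
vertex -1.347 1.076 -2.252
vertex -0.814 2.118 -0.587
endloop
endfacet
facet normal -0.361 -0.098 -0.928
outer loop
vertex 0.014 -1.658 1.487
vertex -0.48 -1.381 1.65
vertex -0.024 -1.071 1.44
endloop
endfacet
facet normal 0.995 0.058 -0.077
outer loop
vertex 0.014 -1.658 1.487
vertex -0.024 -1.071 1.44
vertex 0.12 -1.219 3.19
endloop
endfacet
facet normal -0.361 -0.097 -0.927
outer loop
vertex -0.024 -1.071 1.44
vertex -0.48 -1.381 1.65
vertex -0.519 -0.794 1.604
endloop
endfacet
facet normal 0.496 0.868 0.033
outer loop
vertex -0.024 -1.071 1.44
vertex -0.519 -0.794 1.604
vertex 0.12 -1.219 3.19
endloop
endfacet
facet normal -0.361 -0.097 -0.927
outer loop
vertex -0.519 -0.794 1.604
vertex -0.48 -1.381 1.65
vertex -0.975 -1.104 1.814
endloop
endfacet
facet normal -0.393 0.836 0.382
outer loop
vertex -0.519 -0.794 1.604
vertex -0.975 -1.104 1.814
vertex 0.12 -1.219 3.19
endloop
endfacet
facet normal -0.362 -0.098 -0.927
outer loop
vertex -0.975 -1.104 1.814
vertex -0.48 -1.381 1.65
vertex -0.936 -1.691 1.861
endloop
endfacet
facet normal -0.783 -0.002 0.623
outer loop
vertex -0.975 -1.104 1.814
vertex -0.936 -1.691 1.861
vertex 0.12 -1.219 3.19
endloop
endfacet
facet normal -0.362 -0.098 -0.927
outer loop
vertex -0.936 -1.691 1.861
vertex -0.48 -1.381 1.65
vertex -0.442 -1.968 1.697
endloop
endfacet
facet normal -0.284 -0.810 0.513
outer loop
vertex -0.936 -1.691 1.861
vertex -0.442 -1.968 1.697
vertex 0.12 -1.219 3.19
endloop
endfacet
facet normal -0.361 -0.098 -0.928
outer loop
vertex -0.442 -1.968 1.697
vertex -0.48 -1.381 1.65
vertex 0.014 -1.658 1.487
endloop
endfacet
facet normal 0.605 -0.779 0.163
outer loop
vertex -0.442 -1.968 1.697
vertex 0.014 -1.658 1.487
vertex 0.12 -1.219 3.19
endloop
endfacet

endsolid


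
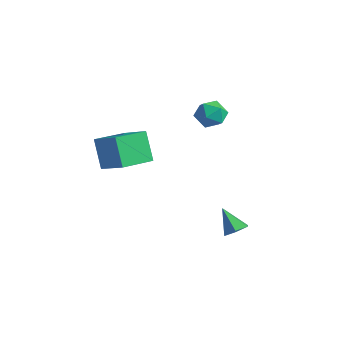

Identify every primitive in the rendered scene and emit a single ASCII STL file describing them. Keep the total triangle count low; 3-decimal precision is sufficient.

solid 
facet normal -0.081 0.980 0.180
outer loop
vertex -2.063 1.173 0.869
vertex -1.889 1.066 1.532
vertex -1.396 1.193 1.061
endloop
endfacet
facet normal 0.117 0.861 -0.495
outer loop
vertex -2.063 1.173 0.869
vertex -1.396 1.193 1.061
vertex -1.577 0.878 0.47
endloop
endfacet
facet normal -0.383 0.456 -0.803
outer loop
vertex -2.063 1.173 0.869
vertex -1.577 0.878 0.47
vertex -2.183 0.556 0.576
endloop
endfacet
facet normal -0.890 0.325 -0.319
outer loop
vertex -2.063 1.173 0.869
vertex -2.183 0.556 0.576
vertex -2.376 0.672 1.233
endloop
endfacet
facet normal -0.703 0.650 0.289
outer loop
vertex -2.063 1.173 0.869
vertex -2.376 0.672 1.233
vertex -1.889 1.066 1.532
endloop
endfacet
facet normal 0.726 0.489 -0.483
outer loop
vertex -1.577 0.878 0.47
vertex -1.396 1.193 1.061
vertex -1.104 0.588 0.887
endloop
endfacet
facet normal 0.405 0.683 0.608
outer loop
vertex -1.396 1.193 1.061
vertex -1.889 1.066 1.532
vertex -1.297 0.704 1.544
endloop
endfacet
facet normal -0.602 0.148 0.785
outer loop
vertex -1.889 1.066 1.532
vertex -2.376 0.672 1.233
vertex -1.903 0.382 1.65
endloop
endfacet
facet normal -0.904 -0.379 -0.199
outer loop
vertex -2.376 0.672 1.233
vertex -2.183 0.556 0.576
vertex -2.084 0.067 1.059
endloop
endfacet
facet normal -0.083 -0.168 -0.982
outer loop
vertex -2.183 0.556 0.576
vertex -1.577 0.878 0.47
vertex -1.591 0.194 0.588
endloop
endfacet
facet normal 0.890 -0.325 0.319
outer loop
vertex -1.417 0.087 1.251
vertex -1.104 0.588 0.887
vertex -1.297 0.704 1.544
endloop
endfacet
facet normal 0.383 -0.456 0.803
outer loop
vertex -1.417 0.087 1.251
vertex -1.297 0.704 1.544
vertex -1.903 0.382 1.65
endloop
endfacet
facet normal -0.117 -0.861 0.495
outer loop
vertex -1.417 0.087 1.251
vertex -1.903 0.382 1.65
vertex -2.084 0.067 1.059
endloop
endfacet
facet normal 0.081 -0.980 -0.180
outer loop
vertex -1.417 0.087 1.251
vertex -2.084 0.067 1.059
vertex -1.591 0.194 0.588
endloop
endfacet
facet normal 0.703 -0.650 -0.289
outer loop
vertex -1.417 0.087 1.251
vertex -1.591 0.194 0.588
vertex -1.104 0.588 0.887
endloop
endfacet
facet normal 0.904 0.379 0.199
outer loop
vertex -1.297 0.704 1.544
vertex -1.104 0.588 0.887
vertex -1.396 1.193 1.061
endloop
endfacet
facet normal 0.083 0.168 0.982
outer loop
vertex -1.903 0.382 1.65
vertex -1.297 0.704 1.544
vertex -1.889 1.066 1.532
endloop
endfacet
facet normal -0.726 -0.489 0.483
outer loop
vertex -2.084 0.067 1.059
vertex -1.903 0.382 1.65
vertex -2.376 0.672 1.233
endloop
endfacet
facet normal -0.405 -0.683 -0.608
outer loop
vertex -1.591 0.194 0.588
vertex -2.084 0.067 1.059
vertex -2.183 0.556 0.576
endloop
endfacet
facet normal 0.602 -0.148 -0.785
outer loop
vertex -1.104 0.588 0.887
vertex -1.591 0.194 0.588
vertex -1.577 0.878 0.47
endloop
endfacet
facet normal 0.643 0.009 -0.766
outer loop
vertex 0.534 0.373 -3.91
vertex 0.137 0.165 -4.246
vertex 0.195 0.719 -4.191
endloop
endfacet
facet normal 0.179 0.720 0.671
outer loop
vertex 0.534 0.373 -3.91
vertex 0.195 0.719 -4.191
vertex -0.597 0.155 -3.374
endloop
endfacet
facet normal 0.643 0.009 -0.766
outer loop
vertex 0.195 0.719 -4.191
vertex 0.137 0.165 -4.246
vertex -0.202 0.512 -4.527
endloop
endfacet
facet normal -0.517 0.852 0.086
outer loop
vertex 0.195 0.719 -4.191
vertex -0.202 0.512 -4.527
vertex -0.597 0.155 -3.374
endloop
endfacet
facet normal 0.643 0.009 -0.766
outer loop
vertex -0.202 0.512 -4.527
vertex 0.137 0.165 -4.246
vertex -0.26 -0.043 -4.582
endloop
endfacet
facet normal -0.950 0.128 -0.286
outer loop
vertex -0.202 0.512 -4.527
vertex -0.26 -0.043 -4.582
vertex -0.597 0.155 -3.374
endloop
endfacet
facet normal 0.643 0.009 -0.766
outer loop
vertex -0.26 -0.043 -4.582
vertex 0.137 0.165 -4.246
vertex 0.079 -0.389 -4.301
endloop
endfacet
facet normal -0.683 -0.727 -0.071
outer loop
vertex -0.26 -0.043 -4.582
vertex 0.079 -0.389 -4.301
vertex -0.597 0.155 -3.374
endloop
endfacet
facet normal 0.644 0.008 -0.765
outer loop
vertex 0.079 -0.389 -4.301
vertex 0.137 0.165 -4.246
vertex 0.475 -0.182 -3.965
endloop
endfacet
facet normal 0.013 -0.858 0.513
outer loop
vertex 0.079 -0.389 -4.301
vertex 0.475 -0.182 -3.965
vertex -0.597 0.155 -3.374
endloop
endfacet
facet normal 0.644 0.007 -0.765
outer loop
vertex 0.475 -0.182 -3.965
vertex 0.137 0.165 -4.246
vertex 0.534 0.373 -3.91
endloop
endfacet
facet normal 0.445 -0.135 0.885
outer loop
vertex 0.475 -0.182 -3.965
vertex 0.534 0.373 -3.91
vertex -0.597 0.155 -3.374
endloop
endfacet
facet normal -0.878 -0.044 -0.477
outer loop
vertex -4.918 -2.363 -0.512
vertex -4.849 -0.907 -0.773
vertex -4.25 -2.61 -1.717
endloop
endfacet
facet normal -0.047 -0.983 0.175
outer loop
vertex -3.091 -2.553 -1.087
vertex -4.918 -2.363 -0.512
vertex -4.25 -2.61 -1.717
endloop
endfacet
facet normal -0.877 -0.044 -0.478
outer loop
vertex -4.25 -2.61 -1.717
vertex -4.849 -0.907 -0.773
vertex -4.18 -1.155 -1.978
endloop
endfacet
facet normal 0.477 -0.177 -0.861
outer loop
vertex -4.18 -1.155 -1.978
vertex -3.091 -2.553 -1.087
vertex -4.25 -2.61 -1.717
endloop
endfacet
facet normal -0.477 0.177 0.861
outer loop
vertex -4.918 -2.363 -0.512
vertex -3.69 -0.85 -0.143
vertex -4.849 -0.907 -0.773
endloop
endfacet
facet normal -0.047 -0.983 0.176
outer loop
vertex -3.76 -2.305 0.118
vertex -4.918 -2.363 -0.512
vertex -3.091 -2.553 -1.087
endloop
endfacet
facet normal -0.477 0.177 0.861
outer loop
vertex -3.76 -2.305 0.118
vertex -3.69 -0.85 -0.143
vertex -4.918 -2.363 -0.512
endloop
endfacet
facet normal 0.047 0.983 -0.176
outer loop
vertex -4.849 -0.907 -0.773
vertex -3.69 -0.85 -0.143
vertex -4.18 -1.155 -1.978
endloop
endfacet
facet normal 0.477 -0.177 -0.861
outer loop
vertex -3.022 -1.097 -1.348
vertex -3.091 -2.553 -1.087
vertex -4.18 -1.155 -1.978
endloop
endfacet
facet normal 0.046 0.983 -0.176
outer loop
vertex -4.18 -1.155 -1.978
vertex -3.69 -0.85 -0.143
vertex -3.022 -1.097 -1.348
endloop
endfacet
facet normal 0.877 0.044 0.478
outer loop
vertex -3.022 -1.097 -1.348
vertex -3.76 -2.305 0.118
vertex -3.091 -2.553 -1.087
endloop
endfacet
facet normal 0.878 0.043 0.478
outer loop
vertex -3.69 -0.85 -0.143
vertex -3.76 -2.305 0.118
vertex -3.022 -1.097 -1.348
endloop
endfacet

endsolid


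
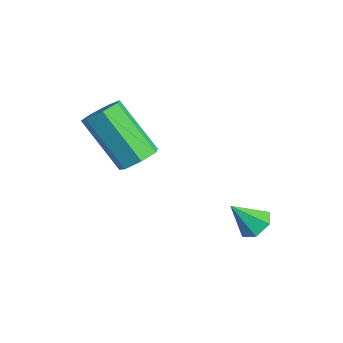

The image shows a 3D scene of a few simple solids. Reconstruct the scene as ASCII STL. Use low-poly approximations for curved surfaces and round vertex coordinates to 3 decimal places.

solid 
facet normal 0.606 0.302 -0.736
outer loop
vertex -1.309 0.323 0.749
vertex -1.663 -0.062 0.299
vertex -1.77 0.595 0.481
endloop
endfacet
facet normal 0.198 0.837 0.509
outer loop
vertex -1.309 0.323 0.749
vertex -1.77 0.595 0.481
vertex -2.584 -0.314 2.292
endloop
endfacet
facet normal 0.200 0.837 0.510
outer loop
vertex -2.584 -0.314 2.292
vertex -1.77 0.595 0.481
vertex -3.044 -0.041 2.024
endloop
endfacet
facet normal -0.608 -0.303 0.734
outer loop
vertex -2.584 -0.314 2.292
vertex -3.044 -0.041 2.024
vertex -2.937 -0.698 1.841
endloop
endfacet
facet normal 0.608 0.302 -0.734
outer loop
vertex -1.77 0.595 0.481
vertex -1.663 -0.062 0.299
vertex -2.15 0.373 0.075
endloop
endfacet
facet normal -0.478 0.878 -0.033
outer loop
vertex -1.77 0.595 0.481
vertex -2.15 0.373 0.075
vertex -3.044 -0.041 2.024
endloop
endfacet
facet normal -0.478 0.878 -0.033
outer loop
vertex -3.044 -0.041 2.024
vertex -2.15 0.373 0.075
vertex -3.425 -0.264 1.618
endloop
endfacet
facet normal -0.606 -0.304 0.735
outer loop
vertex -3.044 -0.041 2.024
vertex -3.425 -0.264 1.618
vertex -2.937 -0.698 1.841
endloop
endfacet
facet normal 0.608 0.302 -0.734
outer loop
vertex -2.15 0.373 0.075
vertex -1.663 -0.062 0.299
vertex -2.163 -0.177 -0.162
endloop
endfacet
facet normal -0.794 0.256 -0.551
outer loop
vertex -2.15 0.373 0.075
vertex -2.163 -0.177 -0.162
vertex -3.425 -0.264 1.618
endloop
endfacet
facet normal -0.794 0.257 -0.550
outer loop
vertex -3.425 -0.264 1.618
vertex -2.163 -0.177 -0.162
vertex -3.438 -0.813 1.38
endloop
endfacet
facet normal -0.606 -0.304 0.735
outer loop
vertex -3.425 -0.264 1.618
vertex -3.438 -0.813 1.38
vertex -2.937 -0.698 1.841
endloop
endfacet
facet normal 0.607 0.304 -0.734
outer loop
vertex -2.163 -0.177 -0.162
vertex -1.663 -0.062 0.299
vertex -1.799 -0.64 -0.053
endloop
endfacet
facet normal -0.513 -0.557 -0.654
outer loop
vertex -2.163 -0.177 -0.162
vertex -1.799 -0.64 -0.053
vertex -3.438 -0.813 1.38
endloop
endfacet
facet normal -0.512 -0.558 -0.653
outer loop
vertex -3.438 -0.813 1.38
vertex -1.799 -0.64 -0.053
vertex -3.074 -1.276 1.49
endloop
endfacet
facet normal -0.607 -0.302 0.735
outer loop
vertex -3.438 -0.813 1.38
vertex -3.074 -1.276 1.49
vertex -2.937 -0.698 1.841
endloop
endfacet
facet normal 0.607 0.304 -0.734
outer loop
vertex -1.799 -0.64 -0.053
vertex -1.663 -0.062 0.299
vertex -1.333 -0.668 0.321
endloop
endfacet
facet normal 0.155 -0.952 -0.264
outer loop
vertex -1.799 -0.64 -0.053
vertex -1.333 -0.668 0.321
vertex -3.074 -1.276 1.49
endloop
endfacet
facet normal 0.155 -0.952 -0.264
outer loop
vertex -3.074 -1.276 1.49
vertex -1.333 -0.668 0.321
vertex -2.608 -1.304 1.864
endloop
endfacet
facet normal -0.608 -0.302 0.735
outer loop
vertex -3.074 -1.276 1.49
vertex -2.608 -1.304 1.864
vertex -2.937 -0.698 1.841
endloop
endfacet
facet normal 0.606 0.303 -0.736
outer loop
vertex -1.333 -0.668 0.321
vertex -1.663 -0.062 0.299
vertex -1.114 -0.239 0.678
endloop
endfacet
facet normal 0.706 -0.630 0.324
outer loop
vertex -1.333 -0.668 0.321
vertex -1.114 -0.239 0.678
vertex -2.608 -1.304 1.864
endloop
endfacet
facet normal 0.706 -0.631 0.323
outer loop
vertex -2.608 -1.304 1.864
vertex -1.114 -0.239 0.678
vertex -2.389 -0.876 2.221
endloop
endfacet
facet normal -0.608 -0.302 0.735
outer loop
vertex -2.608 -1.304 1.864
vertex -2.389 -0.876 2.221
vertex -2.937 -0.698 1.841
endloop
endfacet
facet normal 0.606 0.303 -0.736
outer loop
vertex -1.114 -0.239 0.678
vertex -1.663 -0.062 0.299
vertex -1.309 0.323 0.749
endloop
endfacet
facet normal 0.725 0.167 0.668
outer loop
vertex -1.114 -0.239 0.678
vertex -1.309 0.323 0.749
vertex -2.389 -0.876 2.221
endloop
endfacet
facet normal 0.725 0.167 0.668
outer loop
vertex -2.389 -0.876 2.221
vertex -1.309 0.323 0.749
vertex -2.584 -0.314 2.292
endloop
endfacet
facet normal -0.608 -0.304 0.734
outer loop
vertex -2.389 -0.876 2.221
vertex -2.584 -0.314 2.292
vertex -2.937 -0.698 1.841
endloop
endfacet
facet normal 0.244 0.597 -0.764
outer loop
vertex 1.409 2.657 -1.343
vertex 0.943 2.46 -1.646
vertex 0.889 2.931 -1.295
endloop
endfacet
facet normal 0.271 0.359 0.893
outer loop
vertex 1.409 2.657 -1.343
vertex 0.889 2.931 -1.295
vertex 0.657 1.76 -0.754
endloop
endfacet
facet normal 0.246 0.597 -0.764
outer loop
vertex 0.889 2.931 -1.295
vertex 0.943 2.46 -1.646
vertex 0.423 2.734 -1.599
endloop
endfacet
facet normal -0.614 0.428 0.663
outer loop
vertex 0.889 2.931 -1.295
vertex 0.423 2.734 -1.599
vertex 0.657 1.76 -0.754
endloop
endfacet
facet normal 0.246 0.597 -0.764
outer loop
vertex 0.423 2.734 -1.599
vertex 0.943 2.46 -1.646
vertex 0.477 2.263 -1.95
endloop
endfacet
facet normal -0.983 -0.170 0.077
outer loop
vertex 0.423 2.734 -1.599
vertex 0.477 2.263 -1.95
vertex 0.657 1.76 -0.754
endloop
endfacet
facet normal 0.245 0.599 -0.763
outer loop
vertex 0.477 2.263 -1.95
vertex 0.943 2.46 -1.646
vertex 0.998 1.989 -1.998
endloop
endfacet
facet normal -0.467 -0.838 -0.282
outer loop
vertex 0.477 2.263 -1.95
vertex 0.998 1.989 -1.998
vertex 0.657 1.76 -0.754
endloop
endfacet
facet normal 0.245 0.599 -0.763
outer loop
vertex 0.998 1.989 -1.998
vertex 0.943 2.46 -1.646
vertex 1.464 2.186 -1.694
endloop
endfacet
facet normal 0.418 -0.907 -0.052
outer loop
vertex 0.998 1.989 -1.998
vertex 1.464 2.186 -1.694
vertex 0.657 1.76 -0.754
endloop
endfacet
facet normal 0.244 0.598 -0.764
outer loop
vertex 1.464 2.186 -1.694
vertex 0.943 2.46 -1.646
vertex 1.409 2.657 -1.343
endloop
endfacet
facet normal 0.786 -0.307 0.536
outer loop
vertex 1.464 2.186 -1.694
vertex 1.409 2.657 -1.343
vertex 0.657 1.76 -0.754
endloop
endfacet

endsolid


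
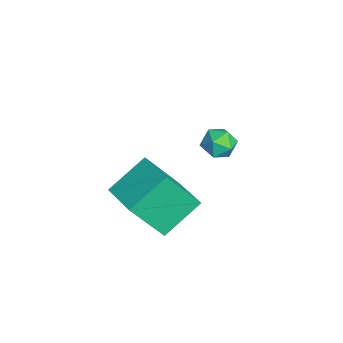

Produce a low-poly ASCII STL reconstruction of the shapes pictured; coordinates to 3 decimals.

solid 
facet normal -0.894 -0.293 0.338
outer loop
vertex -2.332 -0.24 1.42
vertex -2.273 -0.857 1.042
vertex -2.026 -0.824 1.724
endloop
endfacet
facet normal -0.567 0.127 0.814
outer loop
vertex -2.332 -0.24 1.42
vertex -2.026 -0.824 1.724
vertex -1.734 -0.168 1.825
endloop
endfacet
facet normal -0.429 0.752 0.500
outer loop
vertex -2.332 -0.24 1.42
vertex -1.734 -0.168 1.825
vertex -1.801 0.205 1.206
endloop
endfacet
facet normal -0.672 0.720 -0.171
outer loop
vertex -2.332 -0.24 1.42
vertex -1.801 0.205 1.206
vertex -2.134 -0.221 0.723
endloop
endfacet
facet normal -0.960 0.074 -0.271
outer loop
vertex -2.332 -0.24 1.42
vertex -2.134 -0.221 0.723
vertex -2.273 -0.857 1.042
endloop
endfacet
facet normal 0.058 -0.177 0.983
outer loop
vertex -1.734 -0.168 1.825
vertex -2.026 -0.824 1.724
vertex -1.306 -0.739 1.697
endloop
endfacet
facet normal -0.473 -0.855 0.213
outer loop
vertex -2.026 -0.824 1.724
vertex -2.273 -0.857 1.042
vertex -1.639 -1.165 1.214
endloop
endfacet
facet normal -0.579 -0.261 -0.772
outer loop
vertex -2.273 -0.857 1.042
vertex -2.134 -0.221 0.723
vertex -1.706 -0.792 0.595
endloop
endfacet
facet normal -0.115 0.783 -0.611
outer loop
vertex -2.134 -0.221 0.723
vertex -1.801 0.205 1.206
vertex -1.414 -0.136 0.696
endloop
endfacet
facet normal 0.278 0.836 0.474
outer loop
vertex -1.801 0.205 1.206
vertex -1.734 -0.168 1.825
vertex -1.167 -0.103 1.378
endloop
endfacet
facet normal 0.672 -0.720 0.171
outer loop
vertex -1.108 -0.72 1.0
vertex -1.306 -0.739 1.697
vertex -1.639 -1.165 1.214
endloop
endfacet
facet normal 0.429 -0.752 -0.500
outer loop
vertex -1.108 -0.72 1.0
vertex -1.639 -1.165 1.214
vertex -1.706 -0.792 0.595
endloop
endfacet
facet normal 0.567 -0.127 -0.814
outer loop
vertex -1.108 -0.72 1.0
vertex -1.706 -0.792 0.595
vertex -1.414 -0.136 0.696
endloop
endfacet
facet normal 0.894 0.293 -0.338
outer loop
vertex -1.108 -0.72 1.0
vertex -1.414 -0.136 0.696
vertex -1.167 -0.103 1.378
endloop
endfacet
facet normal 0.960 -0.074 0.271
outer loop
vertex -1.108 -0.72 1.0
vertex -1.167 -0.103 1.378
vertex -1.306 -0.739 1.697
endloop
endfacet
facet normal 0.115 -0.783 0.611
outer loop
vertex -1.639 -1.165 1.214
vertex -1.306 -0.739 1.697
vertex -2.026 -0.824 1.724
endloop
endfacet
facet normal -0.278 -0.836 -0.474
outer loop
vertex -1.706 -0.792 0.595
vertex -1.639 -1.165 1.214
vertex -2.273 -0.857 1.042
endloop
endfacet
facet normal -0.058 0.177 -0.983
outer loop
vertex -1.414 -0.136 0.696
vertex -1.706 -0.792 0.595
vertex -2.134 -0.221 0.723
endloop
endfacet
facet normal 0.473 0.855 -0.213
outer loop
vertex -1.167 -0.103 1.378
vertex -1.414 -0.136 0.696
vertex -1.801 0.205 1.206
endloop
endfacet
facet normal 0.579 0.261 0.772
outer loop
vertex -1.306 -0.739 1.697
vertex -1.167 -0.103 1.378
vertex -1.734 -0.168 1.825
endloop
endfacet
facet normal -0.897 -0.397 -0.194
outer loop
vertex 1.937 -4.493 2.496
vertex 1.174 -3.228 3.434
vertex 1.789 -3.34 0.82
endloop
endfacet
facet normal 0.436 -0.723 -0.536
outer loop
vertex 3.206 -2.712 1.126
vertex 1.937 -4.493 2.496
vertex 1.789 -3.34 0.82
endloop
endfacet
facet normal -0.897 -0.397 -0.194
outer loop
vertex 1.789 -3.34 0.82
vertex 1.174 -3.228 3.434
vertex 1.026 -2.075 1.758
endloop
endfacet
facet normal -0.073 0.565 -0.822
outer loop
vertex 1.026 -2.075 1.758
vertex 3.206 -2.712 1.126
vertex 1.789 -3.34 0.82
endloop
endfacet
facet normal 0.073 -0.565 0.822
outer loop
vertex 1.937 -4.493 2.496
vertex 2.591 -2.6 3.74
vertex 1.174 -3.228 3.434
endloop
endfacet
facet normal 0.436 -0.723 -0.536
outer loop
vertex 3.354 -3.865 2.802
vertex 1.937 -4.493 2.496
vertex 3.206 -2.712 1.126
endloop
endfacet
facet normal 0.073 -0.565 0.822
outer loop
vertex 3.354 -3.865 2.802
vertex 2.591 -2.6 3.74
vertex 1.937 -4.493 2.496
endloop
endfacet
facet normal -0.436 0.723 0.536
outer loop
vertex 1.174 -3.228 3.434
vertex 2.591 -2.6 3.74
vertex 1.026 -2.075 1.758
endloop
endfacet
facet normal -0.073 0.565 -0.822
outer loop
vertex 2.443 -1.447 2.064
vertex 3.206 -2.712 1.126
vertex 1.026 -2.075 1.758
endloop
endfacet
facet normal -0.436 0.723 0.536
outer loop
vertex 1.026 -2.075 1.758
vertex 2.591 -2.6 3.74
vertex 2.443 -1.447 2.064
endloop
endfacet
facet normal 0.897 0.397 0.194
outer loop
vertex 2.443 -1.447 2.064
vertex 3.354 -3.865 2.802
vertex 3.206 -2.712 1.126
endloop
endfacet
facet normal 0.897 0.397 0.194
outer loop
vertex 2.591 -2.6 3.74
vertex 3.354 -3.865 2.802
vertex 2.443 -1.447 2.064
endloop
endfacet

endsolid


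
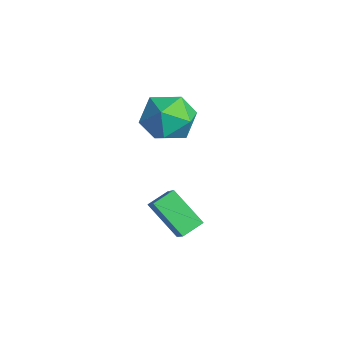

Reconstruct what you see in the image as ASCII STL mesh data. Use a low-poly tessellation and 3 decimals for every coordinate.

solid 
facet normal -0.649 -0.388 0.655
outer loop
vertex 2.624 -0.524 -0.366
vertex 2.44 0.311 -0.054
vertex 1.824 -0.426 -1.1
endloop
endfacet
facet normal 0.202 -0.917 -0.343
outer loop
vertex 2.92 0.229 -2.206
vertex 2.624 -0.524 -0.366
vertex 1.824 -0.426 -1.1
endloop
endfacet
facet normal -0.649 -0.388 0.655
outer loop
vertex 1.824 -0.426 -1.1
vertex 2.44 0.311 -0.054
vertex 1.64 0.409 -0.788
endloop
endfacet
facet normal -0.734 0.090 -0.674
outer loop
vertex 1.64 0.409 -0.788
vertex 2.92 0.229 -2.206
vertex 1.824 -0.426 -1.1
endloop
endfacet
facet normal 0.734 -0.090 0.674
outer loop
vertex 2.624 -0.524 -0.366
vertex 3.536 0.966 -1.16
vertex 2.44 0.311 -0.054
endloop
endfacet
facet normal 0.202 -0.917 -0.343
outer loop
vertex 3.72 0.131 -1.472
vertex 2.624 -0.524 -0.366
vertex 2.92 0.229 -2.206
endloop
endfacet
facet normal 0.734 -0.090 0.674
outer loop
vertex 3.72 0.131 -1.472
vertex 3.536 0.966 -1.16
vertex 2.624 -0.524 -0.366
endloop
endfacet
facet normal -0.202 0.917 0.343
outer loop
vertex 2.44 0.311 -0.054
vertex 3.536 0.966 -1.16
vertex 1.64 0.409 -0.788
endloop
endfacet
facet normal -0.734 0.090 -0.674
outer loop
vertex 2.736 1.064 -1.894
vertex 2.92 0.229 -2.206
vertex 1.64 0.409 -0.788
endloop
endfacet
facet normal -0.202 0.917 0.343
outer loop
vertex 1.64 0.409 -0.788
vertex 3.536 0.966 -1.16
vertex 2.736 1.064 -1.894
endloop
endfacet
facet normal 0.649 0.388 -0.655
outer loop
vertex 2.736 1.064 -1.894
vertex 3.72 0.131 -1.472
vertex 2.92 0.229 -2.206
endloop
endfacet
facet normal 0.649 0.388 -0.655
outer loop
vertex 3.536 0.966 -1.16
vertex 3.72 0.131 -1.472
vertex 2.736 1.064 -1.894
endloop
endfacet
facet normal -0.551 0.803 -0.227
outer loop
vertex 0.461 1.149 1.837
vertex 0.085 1.19 2.896
vertex 1.018 1.749 2.609
endloop
endfacet
facet normal 0.037 0.776 -0.630
outer loop
vertex 0.461 1.149 1.837
vertex 1.018 1.749 2.609
vertex 1.586 1.121 1.868
endloop
endfacet
facet normal 0.031 0.159 -0.987
outer loop
vertex 0.461 1.149 1.837
vertex 1.586 1.121 1.868
vertex 1.004 0.174 1.697
endloop
endfacet
facet normal -0.560 -0.197 -0.805
outer loop
vertex 0.461 1.149 1.837
vertex 1.004 0.174 1.697
vertex 0.076 0.216 2.333
endloop
endfacet
facet normal -0.920 0.202 -0.335
outer loop
vertex 0.461 1.149 1.837
vertex 0.076 0.216 2.333
vertex 0.085 1.19 2.896
endloop
endfacet
facet normal 0.603 0.774 -0.194
outer loop
vertex 1.586 1.121 1.868
vertex 1.018 1.749 2.609
vertex 1.904 1.144 2.947
endloop
endfacet
facet normal -0.349 0.818 0.458
outer loop
vertex 1.018 1.749 2.609
vertex 0.085 1.19 2.896
vertex 0.976 1.186 3.583
endloop
endfacet
facet normal -0.947 -0.154 0.282
outer loop
vertex 0.085 1.19 2.896
vertex 0.076 0.216 2.333
vertex 0.394 0.239 3.412
endloop
endfacet
facet normal -0.364 -0.800 -0.478
outer loop
vertex 0.076 0.216 2.333
vertex 1.004 0.174 1.697
vertex 0.962 -0.389 2.671
endloop
endfacet
facet normal 0.594 -0.226 -0.772
outer loop
vertex 1.004 0.174 1.697
vertex 1.586 1.121 1.868
vertex 1.895 0.17 2.384
endloop
endfacet
facet normal 0.560 0.197 0.805
outer loop
vertex 1.519 0.211 3.443
vertex 1.904 1.144 2.947
vertex 0.976 1.186 3.583
endloop
endfacet
facet normal -0.031 -0.159 0.987
outer loop
vertex 1.519 0.211 3.443
vertex 0.976 1.186 3.583
vertex 0.394 0.239 3.412
endloop
endfacet
facet normal -0.037 -0.776 0.630
outer loop
vertex 1.519 0.211 3.443
vertex 0.394 0.239 3.412
vertex 0.962 -0.389 2.671
endloop
endfacet
facet normal 0.551 -0.803 0.227
outer loop
vertex 1.519 0.211 3.443
vertex 0.962 -0.389 2.671
vertex 1.895 0.17 2.384
endloop
endfacet
facet normal 0.920 -0.202 0.335
outer loop
vertex 1.519 0.211 3.443
vertex 1.895 0.17 2.384
vertex 1.904 1.144 2.947
endloop
endfacet
facet normal 0.364 0.800 0.478
outer loop
vertex 0.976 1.186 3.583
vertex 1.904 1.144 2.947
vertex 1.018 1.749 2.609
endloop
endfacet
facet normal -0.594 0.226 0.772
outer loop
vertex 0.394 0.239 3.412
vertex 0.976 1.186 3.583
vertex 0.085 1.19 2.896
endloop
endfacet
facet normal -0.603 -0.774 0.194
outer loop
vertex 0.962 -0.389 2.671
vertex 0.394 0.239 3.412
vertex 0.076 0.216 2.333
endloop
endfacet
facet normal 0.349 -0.818 -0.458
outer loop
vertex 1.895 0.17 2.384
vertex 0.962 -0.389 2.671
vertex 1.004 0.174 1.697
endloop
endfacet
facet normal 0.947 0.154 -0.282
outer loop
vertex 1.904 1.144 2.947
vertex 1.895 0.17 2.384
vertex 1.586 1.121 1.868
endloop
endfacet

endsolid


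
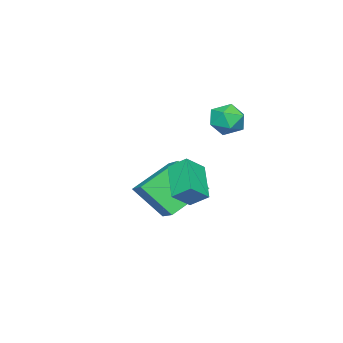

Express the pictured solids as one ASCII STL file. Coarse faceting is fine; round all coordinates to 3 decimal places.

solid 
facet normal -0.669 -0.504 0.546
outer loop
vertex 0.49 2.291 1.167
vertex -0.351 2.65 0.469
vertex 0.627 1.477 0.583
endloop
endfacet
facet normal 0.731 -0.312 0.607
outer loop
vertex 1.891 2.43 -0.449
vertex 0.49 2.291 1.167
vertex 0.627 1.477 0.583
endloop
endfacet
facet normal -0.669 -0.504 0.546
outer loop
vertex 0.627 1.477 0.583
vertex -0.351 2.65 0.469
vertex -0.214 1.837 -0.114
endloop
endfacet
facet normal 0.135 -0.805 -0.578
outer loop
vertex -0.214 1.837 -0.114
vertex 1.891 2.43 -0.449
vertex 0.627 1.477 0.583
endloop
endfacet
facet normal -0.136 0.805 0.577
outer loop
vertex 0.49 2.291 1.167
vertex 0.913 3.603 -0.563
vertex -0.351 2.65 0.469
endloop
endfacet
facet normal 0.731 -0.312 0.607
outer loop
vertex 1.754 3.243 0.134
vertex 0.49 2.291 1.167
vertex 1.891 2.43 -0.449
endloop
endfacet
facet normal -0.134 0.805 0.578
outer loop
vertex 1.754 3.243 0.134
vertex 0.913 3.603 -0.563
vertex 0.49 2.291 1.167
endloop
endfacet
facet normal -0.731 0.312 -0.607
outer loop
vertex -0.351 2.65 0.469
vertex 0.913 3.603 -0.563
vertex -0.214 1.837 -0.114
endloop
endfacet
facet normal 0.135 -0.805 -0.577
outer loop
vertex 1.05 2.789 -1.147
vertex 1.891 2.43 -0.449
vertex -0.214 1.837 -0.114
endloop
endfacet
facet normal -0.731 0.312 -0.607
outer loop
vertex -0.214 1.837 -0.114
vertex 0.913 3.603 -0.563
vertex 1.05 2.789 -1.147
endloop
endfacet
facet normal 0.669 0.504 -0.546
outer loop
vertex 1.05 2.789 -1.147
vertex 1.754 3.243 0.134
vertex 1.891 2.43 -0.449
endloop
endfacet
facet normal 0.669 0.504 -0.546
outer loop
vertex 0.913 3.603 -0.563
vertex 1.754 3.243 0.134
vertex 1.05 2.789 -1.147
endloop
endfacet
facet normal -0.649 -0.625 -0.433
outer loop
vertex -1.094 -1.341 -1.932
vertex -2.686 -0.481 -0.789
vertex -1.412 -0.01 -3.377
endloop
endfacet
facet normal 0.744 -0.402 -0.534
outer loop
vertex -0.114 1.241 -2.511
vertex -1.094 -1.341 -1.932
vertex -1.412 -0.01 -3.377
endloop
endfacet
facet normal -0.649 -0.625 -0.433
outer loop
vertex -1.412 -0.01 -3.377
vertex -2.686 -0.481 -0.789
vertex -3.004 0.85 -2.234
endloop
endfacet
facet normal -0.160 0.669 -0.726
outer loop
vertex -3.004 0.85 -2.234
vertex -0.114 1.241 -2.511
vertex -1.412 -0.01 -3.377
endloop
endfacet
facet normal 0.160 -0.669 0.726
outer loop
vertex -1.094 -1.341 -1.932
vertex -1.388 0.77 0.077
vertex -2.686 -0.481 -0.789
endloop
endfacet
facet normal 0.744 -0.402 -0.534
outer loop
vertex 0.204 -0.09 -1.066
vertex -1.094 -1.341 -1.932
vertex -0.114 1.241 -2.511
endloop
endfacet
facet normal 0.160 -0.669 0.726
outer loop
vertex 0.204 -0.09 -1.066
vertex -1.388 0.77 0.077
vertex -1.094 -1.341 -1.932
endloop
endfacet
facet normal -0.744 0.402 0.534
outer loop
vertex -2.686 -0.481 -0.789
vertex -1.388 0.77 0.077
vertex -3.004 0.85 -2.234
endloop
endfacet
facet normal -0.160 0.669 -0.726
outer loop
vertex -1.706 2.101 -1.368
vertex -0.114 1.241 -2.511
vertex -3.004 0.85 -2.234
endloop
endfacet
facet normal -0.744 0.402 0.534
outer loop
vertex -3.004 0.85 -2.234
vertex -1.388 0.77 0.077
vertex -1.706 2.101 -1.368
endloop
endfacet
facet normal 0.649 0.625 0.433
outer loop
vertex -1.706 2.101 -1.368
vertex 0.204 -0.09 -1.066
vertex -0.114 1.241 -2.511
endloop
endfacet
facet normal 0.649 0.625 0.433
outer loop
vertex -1.388 0.77 0.077
vertex 0.204 -0.09 -1.066
vertex -1.706 2.101 -1.368
endloop
endfacet
facet normal -0.512 0.577 0.636
outer loop
vertex -2.498 3.275 2.891
vertex -2.021 2.947 3.572
vertex -1.739 3.676 3.138
endloop
endfacet
facet normal -0.466 0.885 -0.005
outer loop
vertex -2.498 3.275 2.891
vertex -1.739 3.676 3.138
vertex -1.927 3.572 2.271
endloop
endfacet
facet normal -0.755 0.441 -0.484
outer loop
vertex -2.498 3.275 2.891
vertex -1.927 3.572 2.271
vertex -2.325 2.778 2.168
endloop
endfacet
facet normal -0.980 -0.140 -0.138
outer loop
vertex -2.498 3.275 2.891
vertex -2.325 2.778 2.168
vertex -2.383 2.392 2.972
endloop
endfacet
facet normal -0.830 -0.057 0.554
outer loop
vertex -2.498 3.275 2.891
vertex -2.383 2.392 2.972
vertex -2.021 2.947 3.572
endloop
endfacet
facet normal 0.225 0.960 -0.164
outer loop
vertex -1.927 3.572 2.271
vertex -1.739 3.676 3.138
vertex -1.097 3.428 2.568
endloop
endfacet
facet normal 0.151 0.462 0.874
outer loop
vertex -1.739 3.676 3.138
vertex -2.021 2.947 3.572
vertex -1.155 3.042 3.372
endloop
endfacet
facet normal -0.363 -0.564 0.741
outer loop
vertex -2.021 2.947 3.572
vertex -2.383 2.392 2.972
vertex -1.553 2.248 3.269
endloop
endfacet
facet normal -0.607 -0.699 -0.379
outer loop
vertex -2.383 2.392 2.972
vertex -2.325 2.778 2.168
vertex -1.741 2.144 2.402
endloop
endfacet
facet normal -0.244 0.244 -0.939
outer loop
vertex -2.325 2.778 2.168
vertex -1.927 3.572 2.271
vertex -1.459 2.873 1.968
endloop
endfacet
facet normal 0.980 0.140 0.138
outer loop
vertex -0.982 2.545 2.649
vertex -1.097 3.428 2.568
vertex -1.155 3.042 3.372
endloop
endfacet
facet normal 0.755 -0.441 0.484
outer loop
vertex -0.982 2.545 2.649
vertex -1.155 3.042 3.372
vertex -1.553 2.248 3.269
endloop
endfacet
facet normal 0.466 -0.885 0.005
outer loop
vertex -0.982 2.545 2.649
vertex -1.553 2.248 3.269
vertex -1.741 2.144 2.402
endloop
endfacet
facet normal 0.512 -0.577 -0.636
outer loop
vertex -0.982 2.545 2.649
vertex -1.741 2.144 2.402
vertex -1.459 2.873 1.968
endloop
endfacet
facet normal 0.830 0.057 -0.554
outer loop
vertex -0.982 2.545 2.649
vertex -1.459 2.873 1.968
vertex -1.097 3.428 2.568
endloop
endfacet
facet normal 0.607 0.699 0.379
outer loop
vertex -1.155 3.042 3.372
vertex -1.097 3.428 2.568
vertex -1.739 3.676 3.138
endloop
endfacet
facet normal 0.244 -0.244 0.939
outer loop
vertex -1.553 2.248 3.269
vertex -1.155 3.042 3.372
vertex -2.021 2.947 3.572
endloop
endfacet
facet normal -0.225 -0.960 0.164
outer loop
vertex -1.741 2.144 2.402
vertex -1.553 2.248 3.269
vertex -2.383 2.392 2.972
endloop
endfacet
facet normal -0.151 -0.462 -0.874
outer loop
vertex -1.459 2.873 1.968
vertex -1.741 2.144 2.402
vertex -2.325 2.778 2.168
endloop
endfacet
facet normal 0.363 0.564 -0.741
outer loop
vertex -1.097 3.428 2.568
vertex -1.459 2.873 1.968
vertex -1.927 3.572 2.271
endloop
endfacet

endsolid


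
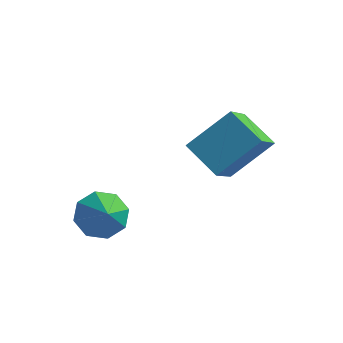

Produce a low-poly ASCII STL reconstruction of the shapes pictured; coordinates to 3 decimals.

solid 
facet normal -0.557 -0.549 -0.623
outer loop
vertex 1.968 -0.749 0.684
vertex 0.697 -0.217 1.35
vertex 1.927 0.634 -0.498
endloop
endfacet
facet normal 0.831 -0.347 -0.435
outer loop
vertex 3.023 1.717 0.73
vertex 1.968 -0.749 0.684
vertex 1.927 0.634 -0.498
endloop
endfacet
facet normal -0.557 -0.549 -0.623
outer loop
vertex 1.927 0.634 -0.498
vertex 0.697 -0.217 1.35
vertex 0.656 1.166 0.168
endloop
endfacet
facet normal -0.023 0.760 -0.650
outer loop
vertex 0.656 1.166 0.168
vertex 3.023 1.717 0.73
vertex 1.927 0.634 -0.498
endloop
endfacet
facet normal 0.023 -0.760 0.650
outer loop
vertex 1.968 -0.749 0.684
vertex 1.793 0.866 2.578
vertex 0.697 -0.217 1.35
endloop
endfacet
facet normal 0.831 -0.347 -0.435
outer loop
vertex 3.064 0.334 1.912
vertex 1.968 -0.749 0.684
vertex 3.023 1.717 0.73
endloop
endfacet
facet normal 0.023 -0.760 0.650
outer loop
vertex 3.064 0.334 1.912
vertex 1.793 0.866 2.578
vertex 1.968 -0.749 0.684
endloop
endfacet
facet normal -0.831 0.347 0.435
outer loop
vertex 0.697 -0.217 1.35
vertex 1.793 0.866 2.578
vertex 0.656 1.166 0.168
endloop
endfacet
facet normal -0.023 0.760 -0.650
outer loop
vertex 1.752 2.249 1.396
vertex 3.023 1.717 0.73
vertex 0.656 1.166 0.168
endloop
endfacet
facet normal -0.831 0.347 0.435
outer loop
vertex 0.656 1.166 0.168
vertex 1.793 0.866 2.578
vertex 1.752 2.249 1.396
endloop
endfacet
facet normal 0.557 0.549 0.623
outer loop
vertex 1.752 2.249 1.396
vertex 3.064 0.334 1.912
vertex 3.023 1.717 0.73
endloop
endfacet
facet normal 0.557 0.549 0.623
outer loop
vertex 1.793 0.866 2.578
vertex 3.064 0.334 1.912
vertex 1.752 2.249 1.396
endloop
endfacet
facet normal -0.455 0.573 -0.681
outer loop
vertex -0.829 -1.301 -1.569
vertex -1.535 -1.906 -1.606
vertex -1.342 -1.15 -1.099
endloop
endfacet
facet normal 0.686 0.356 0.634
outer loop
vertex -0.829 -1.301 -1.569
vertex -1.342 -1.15 -1.099
vertex -0.925 -2.674 -0.694
endloop
endfacet
facet normal -0.456 0.573 -0.681
outer loop
vertex -1.342 -1.15 -1.099
vertex -1.535 -1.906 -1.606
vertex -1.968 -1.442 -0.926
endloop
endfacet
facet normal 0.128 0.287 0.949
outer loop
vertex -1.342 -1.15 -1.099
vertex -1.968 -1.442 -0.926
vertex -0.925 -2.674 -0.694
endloop
endfacet
facet normal -0.455 0.574 -0.681
outer loop
vertex -1.968 -1.442 -0.926
vertex -1.535 -1.906 -1.606
vertex -2.34 -2.005 -1.152
endloop
endfacet
facet normal -0.361 -0.132 0.923
outer loop
vertex -1.968 -1.442 -0.926
vertex -2.34 -2.005 -1.152
vertex -0.925 -2.674 -0.694
endloop
endfacet
facet normal -0.455 0.573 -0.681
outer loop
vertex -2.34 -2.005 -1.152
vertex -1.535 -1.906 -1.606
vertex -2.241 -2.51 -1.643
endloop
endfacet
facet normal -0.494 -0.654 0.573
outer loop
vertex -2.34 -2.005 -1.152
vertex -2.241 -2.51 -1.643
vertex -0.925 -2.674 -0.694
endloop
endfacet
facet normal -0.455 0.574 -0.681
outer loop
vertex -2.241 -2.51 -1.643
vertex -1.535 -1.906 -1.606
vertex -1.728 -2.661 -2.113
endloop
endfacet
facet normal -0.195 -0.976 0.101
outer loop
vertex -2.241 -2.51 -1.643
vertex -1.728 -2.661 -2.113
vertex -0.925 -2.674 -0.694
endloop
endfacet
facet normal -0.456 0.574 -0.681
outer loop
vertex -1.728 -2.661 -2.113
vertex -1.535 -1.906 -1.606
vertex -1.102 -2.369 -2.286
endloop
endfacet
facet normal 0.364 -0.907 -0.214
outer loop
vertex -1.728 -2.661 -2.113
vertex -1.102 -2.369 -2.286
vertex -0.925 -2.674 -0.694
endloop
endfacet
facet normal -0.456 0.573 -0.681
outer loop
vertex -1.102 -2.369 -2.286
vertex -1.535 -1.906 -1.606
vertex -0.73 -1.806 -2.061
endloop
endfacet
facet normal 0.852 -0.488 -0.188
outer loop
vertex -1.102 -2.369 -2.286
vertex -0.73 -1.806 -2.061
vertex -0.925 -2.674 -0.694
endloop
endfacet
facet normal -0.456 0.574 -0.681
outer loop
vertex -0.73 -1.806 -2.061
vertex -1.535 -1.906 -1.606
vertex -0.829 -1.301 -1.569
endloop
endfacet
facet normal 0.986 0.035 0.163
outer loop
vertex -0.73 -1.806 -2.061
vertex -0.829 -1.301 -1.569
vertex -0.925 -2.674 -0.694
endloop
endfacet

endsolid
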